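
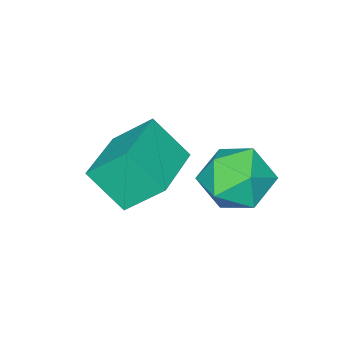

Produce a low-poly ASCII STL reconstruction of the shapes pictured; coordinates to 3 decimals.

solid 
facet normal -0.889 -0.450 -0.091
outer loop
vertex 2.585 -0.822 1.947
vertex 2.186 0.199 0.796
vertex 3.176 -1.778 0.894
endloop
endfacet
facet normal 0.251 -0.643 0.724
outer loop
vertex 5.034 -0.839 1.084
vertex 2.585 -0.822 1.947
vertex 3.176 -1.778 0.894
endloop
endfacet
facet normal -0.889 -0.450 -0.091
outer loop
vertex 3.176 -1.778 0.894
vertex 2.186 0.199 0.796
vertex 2.777 -0.757 -0.257
endloop
endfacet
facet normal 0.384 -0.621 -0.684
outer loop
vertex 2.777 -0.757 -0.257
vertex 5.034 -0.839 1.084
vertex 3.176 -1.778 0.894
endloop
endfacet
facet normal -0.384 0.621 0.684
outer loop
vertex 2.585 -0.822 1.947
vertex 4.044 1.138 0.986
vertex 2.186 0.199 0.796
endloop
endfacet
facet normal 0.251 -0.643 0.724
outer loop
vertex 4.443 0.117 2.137
vertex 2.585 -0.822 1.947
vertex 5.034 -0.839 1.084
endloop
endfacet
facet normal -0.384 0.621 0.684
outer loop
vertex 4.443 0.117 2.137
vertex 4.044 1.138 0.986
vertex 2.585 -0.822 1.947
endloop
endfacet
facet normal -0.251 0.643 -0.724
outer loop
vertex 2.186 0.199 0.796
vertex 4.044 1.138 0.986
vertex 2.777 -0.757 -0.257
endloop
endfacet
facet normal 0.384 -0.621 -0.684
outer loop
vertex 4.635 0.182 -0.067
vertex 5.034 -0.839 1.084
vertex 2.777 -0.757 -0.257
endloop
endfacet
facet normal -0.251 0.643 -0.724
outer loop
vertex 2.777 -0.757 -0.257
vertex 4.044 1.138 0.986
vertex 4.635 0.182 -0.067
endloop
endfacet
facet normal 0.889 0.450 0.091
outer loop
vertex 4.635 0.182 -0.067
vertex 4.443 0.117 2.137
vertex 5.034 -0.839 1.084
endloop
endfacet
facet normal 0.889 0.450 0.091
outer loop
vertex 4.044 1.138 0.986
vertex 4.443 0.117 2.137
vertex 4.635 0.182 -0.067
endloop
endfacet
facet normal -0.011 0.992 0.128
outer loop
vertex 2.301 2.655 0.127
vertex 1.302 2.569 0.704
vertex 2.307 2.507 1.274
endloop
endfacet
facet normal 0.658 0.747 0.093
outer loop
vertex 2.301 2.655 0.127
vertex 2.307 2.507 1.274
vertex 3.058 1.928 0.612
endloop
endfacet
facet normal 0.738 0.413 -0.533
outer loop
vertex 2.301 2.655 0.127
vertex 3.058 1.928 0.612
vertex 2.517 1.631 -0.367
endloop
endfacet
facet normal 0.118 0.452 -0.884
outer loop
vertex 2.301 2.655 0.127
vertex 2.517 1.631 -0.367
vertex 1.432 2.027 -0.31
endloop
endfacet
facet normal -0.345 0.809 -0.476
outer loop
vertex 2.301 2.655 0.127
vertex 1.432 2.027 -0.31
vertex 1.302 2.569 0.704
endloop
endfacet
facet normal 0.745 0.266 0.612
outer loop
vertex 3.058 1.928 0.612
vertex 2.307 2.507 1.274
vertex 2.528 1.393 1.49
endloop
endfacet
facet normal -0.339 0.662 0.669
outer loop
vertex 2.307 2.507 1.274
vertex 1.302 2.569 0.704
vertex 1.443 1.789 1.547
endloop
endfacet
facet normal -0.879 0.365 -0.308
outer loop
vertex 1.302 2.569 0.704
vertex 1.432 2.027 -0.31
vertex 0.902 1.492 0.568
endloop
endfacet
facet normal -0.129 -0.213 -0.968
outer loop
vertex 1.432 2.027 -0.31
vertex 2.517 1.631 -0.367
vertex 1.653 0.913 -0.094
endloop
endfacet
facet normal 0.874 -0.274 -0.400
outer loop
vertex 2.517 1.631 -0.367
vertex 3.058 1.928 0.612
vertex 2.658 0.851 0.476
endloop
endfacet
facet normal -0.118 -0.452 0.884
outer loop
vertex 1.659 0.765 1.053
vertex 2.528 1.393 1.49
vertex 1.443 1.789 1.547
endloop
endfacet
facet normal -0.738 -0.413 0.533
outer loop
vertex 1.659 0.765 1.053
vertex 1.443 1.789 1.547
vertex 0.902 1.492 0.568
endloop
endfacet
facet normal -0.658 -0.747 -0.093
outer loop
vertex 1.659 0.765 1.053
vertex 0.902 1.492 0.568
vertex 1.653 0.913 -0.094
endloop
endfacet
facet normal 0.011 -0.992 -0.128
outer loop
vertex 1.659 0.765 1.053
vertex 1.653 0.913 -0.094
vertex 2.658 0.851 0.476
endloop
endfacet
facet normal 0.345 -0.809 0.476
outer loop
vertex 1.659 0.765 1.053
vertex 2.658 0.851 0.476
vertex 2.528 1.393 1.49
endloop
endfacet
facet normal 0.129 0.213 0.968
outer loop
vertex 1.443 1.789 1.547
vertex 2.528 1.393 1.49
vertex 2.307 2.507 1.274
endloop
endfacet
facet normal -0.874 0.274 0.400
outer loop
vertex 0.902 1.492 0.568
vertex 1.443 1.789 1.547
vertex 1.302 2.569 0.704
endloop
endfacet
facet normal -0.745 -0.266 -0.612
outer loop
vertex 1.653 0.913 -0.094
vertex 0.902 1.492 0.568
vertex 1.432 2.027 -0.31
endloop
endfacet
facet normal 0.339 -0.662 -0.669
outer loop
vertex 2.658 0.851 0.476
vertex 1.653 0.913 -0.094
vertex 2.517 1.631 -0.367
endloop
endfacet
facet normal 0.879 -0.365 0.308
outer loop
vertex 2.528 1.393 1.49
vertex 2.658 0.851 0.476
vertex 3.058 1.928 0.612
endloop
endfacet

endsolid


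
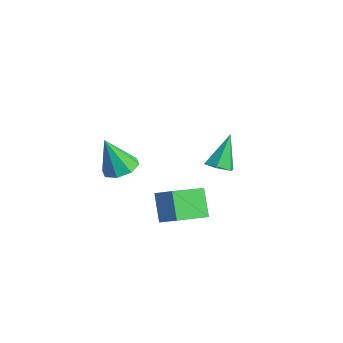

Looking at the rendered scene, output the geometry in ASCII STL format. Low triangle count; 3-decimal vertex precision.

solid 
facet normal 0.121 0.338 -0.933
outer loop
vertex -1.422 -2.339 -4.718
vertex -2.277 -1.808 -4.636
vertex -1.302 -1.626 -4.444
endloop
endfacet
facet normal 0.855 -0.305 0.419
outer loop
vertex -1.422 -2.339 -4.718
vertex -1.302 -1.626 -4.444
vertex -2.543 -2.552 -2.584
endloop
endfacet
facet normal 0.121 0.338 -0.933
outer loop
vertex -1.302 -1.626 -4.444
vertex -2.277 -1.808 -4.636
vertex -1.753 -1.02 -4.283
endloop
endfacet
facet normal 0.692 0.346 0.634
outer loop
vertex -1.302 -1.626 -4.444
vertex -1.753 -1.02 -4.283
vertex -2.543 -2.552 -2.584
endloop
endfacet
facet normal 0.121 0.338 -0.933
outer loop
vertex -1.753 -1.02 -4.283
vertex -2.277 -1.808 -4.636
vertex -2.511 -0.875 -4.329
endloop
endfacet
facet normal 0.095 0.717 0.691
outer loop
vertex -1.753 -1.02 -4.283
vertex -2.511 -0.875 -4.329
vertex -2.543 -2.552 -2.584
endloop
endfacet
facet normal 0.122 0.338 -0.933
outer loop
vertex -2.511 -0.875 -4.329
vertex -2.277 -1.808 -4.636
vertex -3.132 -1.276 -4.555
endloop
endfacet
facet normal -0.584 0.591 0.557
outer loop
vertex -2.511 -0.875 -4.329
vertex -3.132 -1.276 -4.555
vertex -2.543 -2.552 -2.584
endloop
endfacet
facet normal 0.122 0.338 -0.933
outer loop
vertex -3.132 -1.276 -4.555
vertex -2.277 -1.808 -4.636
vertex -3.252 -1.989 -4.829
endloop
endfacet
facet normal -0.950 0.041 0.310
outer loop
vertex -3.132 -1.276 -4.555
vertex -3.252 -1.989 -4.829
vertex -2.543 -2.552 -2.584
endloop
endfacet
facet normal 0.122 0.338 -0.933
outer loop
vertex -3.252 -1.989 -4.829
vertex -2.277 -1.808 -4.636
vertex -2.8 -2.596 -4.99
endloop
endfacet
facet normal -0.786 -0.611 0.095
outer loop
vertex -3.252 -1.989 -4.829
vertex -2.8 -2.596 -4.99
vertex -2.543 -2.552 -2.584
endloop
endfacet
facet normal 0.121 0.339 -0.933
outer loop
vertex -2.8 -2.596 -4.99
vertex -2.277 -1.808 -4.636
vertex -2.042 -2.741 -4.944
endloop
endfacet
facet normal -0.190 -0.981 0.038
outer loop
vertex -2.8 -2.596 -4.99
vertex -2.042 -2.741 -4.944
vertex -2.543 -2.552 -2.584
endloop
endfacet
facet normal 0.121 0.338 -0.933
outer loop
vertex -2.042 -2.741 -4.944
vertex -2.277 -1.808 -4.636
vertex -1.422 -2.339 -4.718
endloop
endfacet
facet normal 0.491 -0.854 0.173
outer loop
vertex -2.042 -2.741 -4.944
vertex -1.422 -2.339 -4.718
vertex -2.543 -2.552 -2.584
endloop
endfacet
facet normal -0.586 0.104 0.803
outer loop
vertex 3.882 -1.642 -2.478
vertex 3.267 0.264 -3.174
vertex 2.982 -2.148 -3.069
endloop
endfacet
facet normal 0.290 -0.899 0.328
outer loop
vertex 3.973 -2.324 -4.426
vertex 3.882 -1.642 -2.478
vertex 2.982 -2.148 -3.069
endloop
endfacet
facet normal -0.586 0.104 0.803
outer loop
vertex 2.982 -2.148 -3.069
vertex 3.267 0.264 -3.174
vertex 2.367 -0.242 -3.765
endloop
endfacet
facet normal -0.756 -0.426 -0.497
outer loop
vertex 2.367 -0.242 -3.765
vertex 3.973 -2.324 -4.426
vertex 2.982 -2.148 -3.069
endloop
endfacet
facet normal 0.756 0.426 0.497
outer loop
vertex 3.882 -1.642 -2.478
vertex 4.258 0.088 -4.531
vertex 3.267 0.264 -3.174
endloop
endfacet
facet normal 0.290 -0.899 0.328
outer loop
vertex 4.873 -1.818 -3.835
vertex 3.882 -1.642 -2.478
vertex 3.973 -2.324 -4.426
endloop
endfacet
facet normal 0.756 0.426 0.497
outer loop
vertex 4.873 -1.818 -3.835
vertex 4.258 0.088 -4.531
vertex 3.882 -1.642 -2.478
endloop
endfacet
facet normal -0.290 0.899 -0.328
outer loop
vertex 3.267 0.264 -3.174
vertex 4.258 0.088 -4.531
vertex 2.367 -0.242 -3.765
endloop
endfacet
facet normal -0.756 -0.426 -0.497
outer loop
vertex 3.358 -0.418 -5.122
vertex 3.973 -2.324 -4.426
vertex 2.367 -0.242 -3.765
endloop
endfacet
facet normal -0.290 0.899 -0.328
outer loop
vertex 2.367 -0.242 -3.765
vertex 4.258 0.088 -4.531
vertex 3.358 -0.418 -5.122
endloop
endfacet
facet normal 0.586 -0.104 -0.803
outer loop
vertex 3.358 -0.418 -5.122
vertex 4.873 -1.818 -3.835
vertex 3.973 -2.324 -4.426
endloop
endfacet
facet normal 0.586 -0.104 -0.803
outer loop
vertex 4.258 0.088 -4.531
vertex 4.873 -1.818 -3.835
vertex 3.358 -0.418 -5.122
endloop
endfacet
facet normal 0.270 -0.420 -0.866
outer loop
vertex 2.494 1.242 -2.498
vertex 1.925 1.631 -2.864
vertex 2.634 1.949 -2.797
endloop
endfacet
facet normal 0.813 0.082 0.576
outer loop
vertex 2.494 1.242 -2.498
vertex 2.634 1.949 -2.797
vertex 1.375 2.489 -1.096
endloop
endfacet
facet normal 0.270 -0.420 -0.866
outer loop
vertex 2.634 1.949 -2.797
vertex 1.925 1.631 -2.864
vertex 2.066 2.338 -3.163
endloop
endfacet
facet normal 0.513 0.852 0.109
outer loop
vertex 2.634 1.949 -2.797
vertex 2.066 2.338 -3.163
vertex 1.375 2.489 -1.096
endloop
endfacet
facet normal 0.269 -0.420 -0.867
outer loop
vertex 2.066 2.338 -3.163
vertex 1.925 1.631 -2.864
vertex 1.356 2.02 -3.229
endloop
endfacet
facet normal -0.386 0.902 -0.195
outer loop
vertex 2.066 2.338 -3.163
vertex 1.356 2.02 -3.229
vertex 1.375 2.489 -1.096
endloop
endfacet
facet normal 0.269 -0.420 -0.867
outer loop
vertex 1.356 2.02 -3.229
vertex 1.925 1.631 -2.864
vertex 1.216 1.314 -2.93
endloop
endfacet
facet normal -0.983 0.182 -0.031
outer loop
vertex 1.356 2.02 -3.229
vertex 1.216 1.314 -2.93
vertex 1.375 2.489 -1.096
endloop
endfacet
facet normal 0.269 -0.421 -0.867
outer loop
vertex 1.216 1.314 -2.93
vertex 1.925 1.631 -2.864
vertex 1.784 0.925 -2.565
endloop
endfacet
facet normal -0.682 -0.587 0.435
outer loop
vertex 1.216 1.314 -2.93
vertex 1.784 0.925 -2.565
vertex 1.375 2.489 -1.096
endloop
endfacet
facet normal 0.270 -0.421 -0.866
outer loop
vertex 1.784 0.925 -2.565
vertex 1.925 1.631 -2.864
vertex 2.494 1.242 -2.498
endloop
endfacet
facet normal 0.215 -0.638 0.739
outer loop
vertex 1.784 0.925 -2.565
vertex 2.494 1.242 -2.498
vertex 1.375 2.489 -1.096
endloop
endfacet

endsolid


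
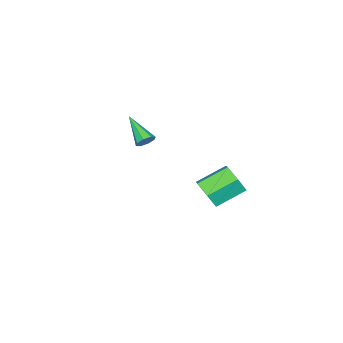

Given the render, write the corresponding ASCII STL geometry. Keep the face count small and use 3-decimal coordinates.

solid 
facet normal 0.292 0.795 -0.531
outer loop
vertex -0.218 -3.034 0.883
vertex -0.61 -3.178 0.452
vertex -0.63 -2.84 0.947
endloop
endfacet
facet normal 0.244 0.206 0.948
outer loop
vertex -0.218 -3.034 0.883
vertex -0.63 -2.84 0.947
vertex -1.19 -4.762 1.508
endloop
endfacet
facet normal 0.291 0.796 -0.531
outer loop
vertex -0.63 -2.84 0.947
vertex -0.61 -3.178 0.452
vertex -1.029 -2.845 0.721
endloop
endfacet
facet normal -0.461 0.370 0.806
outer loop
vertex -0.63 -2.84 0.947
vertex -1.029 -2.845 0.721
vertex -1.19 -4.762 1.508
endloop
endfacet
facet normal 0.293 0.796 -0.530
outer loop
vertex -1.029 -2.845 0.721
vertex -0.61 -3.178 0.452
vertex -1.183 -3.044 0.337
endloop
endfacet
facet normal -0.941 0.193 0.277
outer loop
vertex -1.029 -2.845 0.721
vertex -1.183 -3.044 0.337
vertex -1.19 -4.762 1.508
endloop
endfacet
facet normal 0.293 0.794 -0.533
outer loop
vertex -1.183 -3.044 0.337
vertex -0.61 -3.178 0.452
vertex -1.001 -3.323 0.021
endloop
endfacet
facet normal -0.917 -0.222 -0.332
outer loop
vertex -1.183 -3.044 0.337
vertex -1.001 -3.323 0.021
vertex -1.19 -4.762 1.508
endloop
endfacet
facet normal 0.290 0.796 -0.531
outer loop
vertex -1.001 -3.323 0.021
vertex -0.61 -3.178 0.452
vertex -0.59 -3.516 -0.044
endloop
endfacet
facet normal -0.402 -0.632 -0.663
outer loop
vertex -1.001 -3.323 0.021
vertex -0.59 -3.516 -0.044
vertex -1.19 -4.762 1.508
endloop
endfacet
facet normal 0.292 0.796 -0.531
outer loop
vertex -0.59 -3.516 -0.044
vertex -0.61 -3.178 0.452
vertex -0.19 -3.512 0.182
endloop
endfacet
facet normal 0.303 -0.797 -0.523
outer loop
vertex -0.59 -3.516 -0.044
vertex -0.19 -3.512 0.182
vertex -1.19 -4.762 1.508
endloop
endfacet
facet normal 0.291 0.796 -0.531
outer loop
vertex -0.19 -3.512 0.182
vertex -0.61 -3.178 0.452
vertex -0.036 -3.312 0.566
endloop
endfacet
facet normal 0.785 -0.620 0.008
outer loop
vertex -0.19 -3.512 0.182
vertex -0.036 -3.312 0.566
vertex -1.19 -4.762 1.508
endloop
endfacet
facet normal 0.291 0.796 -0.531
outer loop
vertex -0.036 -3.312 0.566
vertex -0.61 -3.178 0.452
vertex -0.218 -3.034 0.883
endloop
endfacet
facet normal 0.760 -0.205 0.616
outer loop
vertex -0.036 -3.312 0.566
vertex -0.218 -3.034 0.883
vertex -1.19 -4.762 1.508
endloop
endfacet
facet normal 0.757 -0.475 -0.449
outer loop
vertex 1.994 2.785 0.219
vertex 1.34 2.221 -0.286
vertex 1.655 3.088 -0.672
endloop
endfacet
facet normal 0.559 0.826 0.068
outer loop
vertex 1.994 2.785 0.219
vertex 1.655 3.088 -0.672
vertex 0.594 3.663 1.051
endloop
endfacet
facet normal 0.559 0.826 0.068
outer loop
vertex 0.594 3.663 1.051
vertex 1.655 3.088 -0.672
vertex 0.255 3.966 0.16
endloop
endfacet
facet normal -0.757 0.475 0.449
outer loop
vertex 0.594 3.663 1.051
vertex 0.255 3.966 0.16
vertex -0.06 3.099 0.546
endloop
endfacet
facet normal 0.756 -0.475 -0.450
outer loop
vertex 1.655 3.088 -0.672
vertex 1.34 2.221 -0.286
vertex 1.001 2.524 -1.176
endloop
endfacet
facet normal -0.014 0.676 -0.737
outer loop
vertex 1.655 3.088 -0.672
vertex 1.001 2.524 -1.176
vertex 0.255 3.966 0.16
endloop
endfacet
facet normal -0.014 0.676 -0.737
outer loop
vertex 0.255 3.966 0.16
vertex 1.001 2.524 -1.176
vertex -0.399 3.402 -0.345
endloop
endfacet
facet normal -0.757 0.475 0.449
outer loop
vertex 0.255 3.966 0.16
vertex -0.399 3.402 -0.345
vertex -0.06 3.099 0.546
endloop
endfacet
facet normal 0.757 -0.475 -0.450
outer loop
vertex 1.001 2.524 -1.176
vertex 1.34 2.221 -0.286
vertex 0.686 1.657 -0.791
endloop
endfacet
facet normal -0.573 -0.150 -0.806
outer loop
vertex 1.001 2.524 -1.176
vertex 0.686 1.657 -0.791
vertex -0.399 3.402 -0.345
endloop
endfacet
facet normal -0.573 -0.150 -0.806
outer loop
vertex -0.399 3.402 -0.345
vertex 0.686 1.657 -0.791
vertex -0.714 2.535 0.041
endloop
endfacet
facet normal -0.757 0.475 0.449
outer loop
vertex -0.399 3.402 -0.345
vertex -0.714 2.535 0.041
vertex -0.06 3.099 0.546
endloop
endfacet
facet normal 0.757 -0.475 -0.449
outer loop
vertex 0.686 1.657 -0.791
vertex 1.34 2.221 -0.286
vertex 1.025 1.354 0.1
endloop
endfacet
facet normal -0.559 -0.826 -0.068
outer loop
vertex 0.686 1.657 -0.791
vertex 1.025 1.354 0.1
vertex -0.714 2.535 0.041
endloop
endfacet
facet normal -0.559 -0.826 -0.068
outer loop
vertex -0.714 2.535 0.041
vertex 1.025 1.354 0.1
vertex -0.375 2.232 0.932
endloop
endfacet
facet normal -0.757 0.475 0.449
outer loop
vertex -0.714 2.535 0.041
vertex -0.375 2.232 0.932
vertex -0.06 3.099 0.546
endloop
endfacet
facet normal 0.757 -0.475 -0.449
outer loop
vertex 1.025 1.354 0.1
vertex 1.34 2.221 -0.286
vertex 1.679 1.918 0.605
endloop
endfacet
facet normal 0.014 -0.676 0.737
outer loop
vertex 1.025 1.354 0.1
vertex 1.679 1.918 0.605
vertex -0.375 2.232 0.932
endloop
endfacet
facet normal 0.014 -0.675 0.737
outer loop
vertex -0.375 2.232 0.932
vertex 1.679 1.918 0.605
vertex 0.279 2.796 1.436
endloop
endfacet
facet normal -0.756 0.475 0.450
outer loop
vertex -0.375 2.232 0.932
vertex 0.279 2.796 1.436
vertex -0.06 3.099 0.546
endloop
endfacet
facet normal 0.757 -0.475 -0.449
outer loop
vertex 1.679 1.918 0.605
vertex 1.34 2.221 -0.286
vertex 1.994 2.785 0.219
endloop
endfacet
facet normal 0.573 0.151 0.806
outer loop
vertex 1.679 1.918 0.605
vertex 1.994 2.785 0.219
vertex 0.279 2.796 1.436
endloop
endfacet
facet normal 0.573 0.150 0.806
outer loop
vertex 0.279 2.796 1.436
vertex 1.994 2.785 0.219
vertex 0.594 3.663 1.051
endloop
endfacet
facet normal -0.757 0.475 0.450
outer loop
vertex 0.279 2.796 1.436
vertex 0.594 3.663 1.051
vertex -0.06 3.099 0.546
endloop
endfacet

endsolid


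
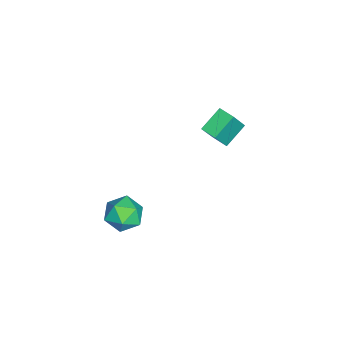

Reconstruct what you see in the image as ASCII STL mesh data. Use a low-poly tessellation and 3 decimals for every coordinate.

solid 
facet normal -0.356 -0.499 0.790
outer loop
vertex 1.576 0.06 -1.667
vertex 1.82 -0.842 -2.126
vertex 2.513 -0.365 -1.513
endloop
endfacet
facet normal -0.100 0.138 0.985
outer loop
vertex 1.576 0.06 -1.667
vertex 2.513 -0.365 -1.513
vertex 2.426 0.661 -1.665
endloop
endfacet
facet normal -0.453 0.639 0.621
outer loop
vertex 1.576 0.06 -1.667
vertex 2.426 0.661 -1.665
vertex 1.679 0.818 -2.372
endloop
endfacet
facet normal -0.928 0.313 0.201
outer loop
vertex 1.576 0.06 -1.667
vertex 1.679 0.818 -2.372
vertex 1.304 -0.11 -2.657
endloop
endfacet
facet normal -0.868 -0.390 0.306
outer loop
vertex 1.576 0.06 -1.667
vertex 1.304 -0.11 -2.657
vertex 1.82 -0.842 -2.126
endloop
endfacet
facet normal 0.587 0.167 0.792
outer loop
vertex 2.426 0.661 -1.665
vertex 2.513 -0.365 -1.513
vertex 3.196 0.13 -2.123
endloop
endfacet
facet normal 0.172 -0.862 0.476
outer loop
vertex 2.513 -0.365 -1.513
vertex 1.82 -0.842 -2.126
vertex 2.821 -0.798 -2.408
endloop
endfacet
facet normal -0.658 -0.687 -0.309
outer loop
vertex 1.82 -0.842 -2.126
vertex 1.304 -0.11 -2.657
vertex 2.074 -0.641 -3.115
endloop
endfacet
facet normal -0.754 0.451 -0.478
outer loop
vertex 1.304 -0.11 -2.657
vertex 1.679 0.818 -2.372
vertex 1.987 0.385 -3.267
endloop
endfacet
facet normal 0.014 0.979 0.203
outer loop
vertex 1.679 0.818 -2.372
vertex 2.426 0.661 -1.665
vertex 2.68 0.862 -2.654
endloop
endfacet
facet normal 0.928 -0.313 -0.201
outer loop
vertex 2.924 -0.04 -3.113
vertex 3.196 0.13 -2.123
vertex 2.821 -0.798 -2.408
endloop
endfacet
facet normal 0.453 -0.639 -0.621
outer loop
vertex 2.924 -0.04 -3.113
vertex 2.821 -0.798 -2.408
vertex 2.074 -0.641 -3.115
endloop
endfacet
facet normal 0.100 -0.138 -0.985
outer loop
vertex 2.924 -0.04 -3.113
vertex 2.074 -0.641 -3.115
vertex 1.987 0.385 -3.267
endloop
endfacet
facet normal 0.356 0.499 -0.790
outer loop
vertex 2.924 -0.04 -3.113
vertex 1.987 0.385 -3.267
vertex 2.68 0.862 -2.654
endloop
endfacet
facet normal 0.868 0.390 -0.306
outer loop
vertex 2.924 -0.04 -3.113
vertex 2.68 0.862 -2.654
vertex 3.196 0.13 -2.123
endloop
endfacet
facet normal 0.754 -0.451 0.478
outer loop
vertex 2.821 -0.798 -2.408
vertex 3.196 0.13 -2.123
vertex 2.513 -0.365 -1.513
endloop
endfacet
facet normal -0.014 -0.979 -0.203
outer loop
vertex 2.074 -0.641 -3.115
vertex 2.821 -0.798 -2.408
vertex 1.82 -0.842 -2.126
endloop
endfacet
facet normal -0.587 -0.167 -0.792
outer loop
vertex 1.987 0.385 -3.267
vertex 2.074 -0.641 -3.115
vertex 1.304 -0.11 -2.657
endloop
endfacet
facet normal -0.172 0.862 -0.476
outer loop
vertex 2.68 0.862 -2.654
vertex 1.987 0.385 -3.267
vertex 1.679 0.818 -2.372
endloop
endfacet
facet normal 0.658 0.687 0.309
outer loop
vertex 3.196 0.13 -2.123
vertex 2.68 0.862 -2.654
vertex 2.426 0.661 -1.665
endloop
endfacet
facet normal -0.450 0.285 -0.846
outer loop
vertex -4.762 4.096 -1.38
vertex -4.227 4.845 -1.412
vertex -3.764 3.351 -2.161
endloop
endfacet
facet normal -0.580 -0.814 0.034
outer loop
vertex -3.013 2.875 -0.748
vertex -4.762 4.096 -1.38
vertex -3.764 3.351 -2.161
endloop
endfacet
facet normal -0.451 0.284 -0.846
outer loop
vertex -3.764 3.351 -2.161
vertex -4.227 4.845 -1.412
vertex -3.23 4.099 -2.194
endloop
endfacet
facet normal 0.678 -0.508 -0.531
outer loop
vertex -3.23 4.099 -2.194
vertex -3.013 2.875 -0.748
vertex -3.764 3.351 -2.161
endloop
endfacet
facet normal -0.678 0.507 0.531
outer loop
vertex -4.762 4.096 -1.38
vertex -3.476 4.369 0.001
vertex -4.227 4.845 -1.412
endloop
endfacet
facet normal -0.581 -0.813 0.036
outer loop
vertex -4.01 3.621 0.034
vertex -4.762 4.096 -1.38
vertex -3.013 2.875 -0.748
endloop
endfacet
facet normal -0.678 0.508 0.531
outer loop
vertex -4.01 3.621 0.034
vertex -3.476 4.369 0.001
vertex -4.762 4.096 -1.38
endloop
endfacet
facet normal 0.581 0.813 -0.035
outer loop
vertex -4.227 4.845 -1.412
vertex -3.476 4.369 0.001
vertex -3.23 4.099 -2.194
endloop
endfacet
facet normal 0.678 -0.507 -0.531
outer loop
vertex -2.478 3.624 -0.78
vertex -3.013 2.875 -0.748
vertex -3.23 4.099 -2.194
endloop
endfacet
facet normal 0.580 0.814 -0.035
outer loop
vertex -3.23 4.099 -2.194
vertex -3.476 4.369 0.001
vertex -2.478 3.624 -0.78
endloop
endfacet
facet normal 0.450 -0.285 0.846
outer loop
vertex -2.478 3.624 -0.78
vertex -4.01 3.621 0.034
vertex -3.013 2.875 -0.748
endloop
endfacet
facet normal 0.450 -0.284 0.846
outer loop
vertex -3.476 4.369 0.001
vertex -4.01 3.621 0.034
vertex -2.478 3.624 -0.78
endloop
endfacet

endsolid


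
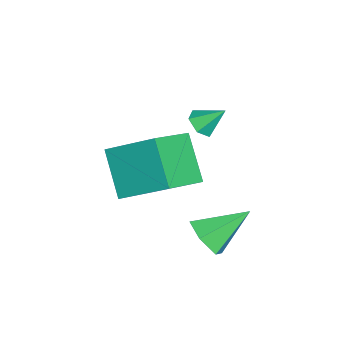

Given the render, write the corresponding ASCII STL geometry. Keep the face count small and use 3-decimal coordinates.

solid 
facet normal 0.321 -0.759 -0.566
outer loop
vertex 4.485 2.968 -3.292
vertex 3.81 3.093 -3.843
vertex 4.571 3.514 -3.976
endloop
endfacet
facet normal 0.744 0.473 0.471
outer loop
vertex 4.485 2.968 -3.292
vertex 4.571 3.514 -3.976
vertex 3.23 4.467 -2.817
endloop
endfacet
facet normal 0.321 -0.759 -0.566
outer loop
vertex 4.571 3.514 -3.976
vertex 3.81 3.093 -3.843
vertex 3.897 3.64 -4.527
endloop
endfacet
facet normal 0.388 0.880 -0.274
outer loop
vertex 4.571 3.514 -3.976
vertex 3.897 3.64 -4.527
vertex 3.23 4.467 -2.817
endloop
endfacet
facet normal 0.320 -0.759 -0.566
outer loop
vertex 3.897 3.64 -4.527
vertex 3.81 3.093 -3.843
vertex 3.136 3.219 -4.393
endloop
endfacet
facet normal -0.481 0.701 -0.527
outer loop
vertex 3.897 3.64 -4.527
vertex 3.136 3.219 -4.393
vertex 3.23 4.467 -2.817
endloop
endfacet
facet normal 0.320 -0.759 -0.566
outer loop
vertex 3.136 3.219 -4.393
vertex 3.81 3.093 -3.843
vertex 3.049 2.672 -3.709
endloop
endfacet
facet normal -0.993 0.117 -0.033
outer loop
vertex 3.136 3.219 -4.393
vertex 3.049 2.672 -3.709
vertex 3.23 4.467 -2.817
endloop
endfacet
facet normal 0.320 -0.759 -0.567
outer loop
vertex 3.049 2.672 -3.709
vertex 3.81 3.093 -3.843
vertex 3.724 2.546 -3.159
endloop
endfacet
facet normal -0.636 -0.291 0.714
outer loop
vertex 3.049 2.672 -3.709
vertex 3.724 2.546 -3.159
vertex 3.23 4.467 -2.817
endloop
endfacet
facet normal 0.322 -0.759 -0.566
outer loop
vertex 3.724 2.546 -3.159
vertex 3.81 3.093 -3.843
vertex 4.485 2.968 -3.292
endloop
endfacet
facet normal 0.231 -0.113 0.966
outer loop
vertex 3.724 2.546 -3.159
vertex 4.485 2.968 -3.292
vertex 3.23 4.467 -2.817
endloop
endfacet
facet normal -0.016 -0.722 -0.691
outer loop
vertex 2.017 2.553 0.011
vertex 1.421 2.609 -0.034
vertex 1.78 2.937 -0.385
endloop
endfacet
facet normal 0.839 0.544 0.025
outer loop
vertex 2.017 2.553 0.011
vertex 1.78 2.937 -0.385
vertex 1.439 3.411 0.734
endloop
endfacet
facet normal -0.017 -0.722 -0.692
outer loop
vertex 1.78 2.937 -0.385
vertex 1.421 2.609 -0.034
vertex 1.184 2.993 -0.429
endloop
endfacet
facet normal 0.114 0.927 -0.358
outer loop
vertex 1.78 2.937 -0.385
vertex 1.184 2.993 -0.429
vertex 1.439 3.411 0.734
endloop
endfacet
facet normal -0.017 -0.722 -0.692
outer loop
vertex 1.184 2.993 -0.429
vertex 1.421 2.609 -0.034
vertex 0.825 2.665 -0.078
endloop
endfacet
facet normal -0.718 0.690 -0.090
outer loop
vertex 1.184 2.993 -0.429
vertex 0.825 2.665 -0.078
vertex 1.439 3.411 0.734
endloop
endfacet
facet normal -0.017 -0.723 -0.691
outer loop
vertex 0.825 2.665 -0.078
vertex 1.421 2.609 -0.034
vertex 1.062 2.281 0.318
endloop
endfacet
facet normal -0.825 0.069 0.561
outer loop
vertex 0.825 2.665 -0.078
vertex 1.062 2.281 0.318
vertex 1.439 3.411 0.734
endloop
endfacet
facet normal -0.017 -0.723 -0.691
outer loop
vertex 1.062 2.281 0.318
vertex 1.421 2.609 -0.034
vertex 1.658 2.225 0.362
endloop
endfacet
facet normal -0.099 -0.314 0.944
outer loop
vertex 1.062 2.281 0.318
vertex 1.658 2.225 0.362
vertex 1.439 3.411 0.734
endloop
endfacet
facet normal -0.016 -0.722 -0.691
outer loop
vertex 1.658 2.225 0.362
vertex 1.421 2.609 -0.034
vertex 2.017 2.553 0.011
endloop
endfacet
facet normal 0.732 -0.077 0.677
outer loop
vertex 1.658 2.225 0.362
vertex 2.017 2.553 0.011
vertex 1.439 3.411 0.734
endloop
endfacet
facet normal -0.608 -0.324 0.725
outer loop
vertex 0.597 -0.795 -2.474
vertex 1.041 0.999 -1.3
vertex -0.939 0.15 -3.339
endloop
endfacet
facet normal -0.202 -0.820 -0.536
outer loop
vertex 0.319 0.821 -4.84
vertex 0.597 -0.795 -2.474
vertex -0.939 0.15 -3.339
endloop
endfacet
facet normal -0.608 -0.324 0.725
outer loop
vertex -0.939 0.15 -3.339
vertex 1.041 0.999 -1.3
vertex -0.495 1.944 -2.165
endloop
endfacet
facet normal -0.768 0.473 -0.432
outer loop
vertex -0.495 1.944 -2.165
vertex 0.319 0.821 -4.84
vertex -0.939 0.15 -3.339
endloop
endfacet
facet normal 0.768 -0.473 0.432
outer loop
vertex 0.597 -0.795 -2.474
vertex 2.299 1.67 -2.801
vertex 1.041 0.999 -1.3
endloop
endfacet
facet normal -0.202 -0.820 -0.536
outer loop
vertex 1.855 -0.124 -3.975
vertex 0.597 -0.795 -2.474
vertex 0.319 0.821 -4.84
endloop
endfacet
facet normal 0.768 -0.473 0.432
outer loop
vertex 1.855 -0.124 -3.975
vertex 2.299 1.67 -2.801
vertex 0.597 -0.795 -2.474
endloop
endfacet
facet normal 0.202 0.820 0.536
outer loop
vertex 1.041 0.999 -1.3
vertex 2.299 1.67 -2.801
vertex -0.495 1.944 -2.165
endloop
endfacet
facet normal -0.768 0.473 -0.432
outer loop
vertex 0.763 2.615 -3.666
vertex 0.319 0.821 -4.84
vertex -0.495 1.944 -2.165
endloop
endfacet
facet normal 0.202 0.820 0.536
outer loop
vertex -0.495 1.944 -2.165
vertex 2.299 1.67 -2.801
vertex 0.763 2.615 -3.666
endloop
endfacet
facet normal 0.608 0.324 -0.725
outer loop
vertex 0.763 2.615 -3.666
vertex 1.855 -0.124 -3.975
vertex 0.319 0.821 -4.84
endloop
endfacet
facet normal 0.608 0.324 -0.725
outer loop
vertex 2.299 1.67 -2.801
vertex 1.855 -0.124 -3.975
vertex 0.763 2.615 -3.666
endloop
endfacet

endsolid


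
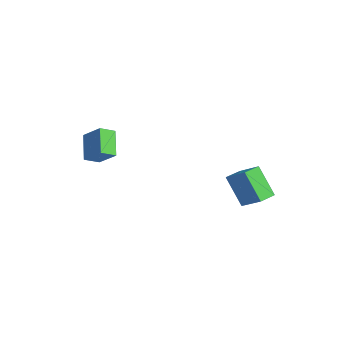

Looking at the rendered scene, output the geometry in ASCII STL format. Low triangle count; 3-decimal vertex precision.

solid 
facet normal -0.748 -0.333 -0.574
outer loop
vertex 2.293 2.366 -2.588
vertex 1.862 3.43 -2.643
vertex 3.426 2.737 -4.28
endloop
endfacet
facet normal 0.375 -0.926 0.048
outer loop
vertex 4.578 3.25 -3.397
vertex 2.293 2.366 -2.588
vertex 3.426 2.737 -4.28
endloop
endfacet
facet normal -0.748 -0.334 -0.573
outer loop
vertex 3.426 2.737 -4.28
vertex 1.862 3.43 -2.643
vertex 2.994 3.801 -4.336
endloop
endfacet
facet normal 0.547 0.179 -0.818
outer loop
vertex 2.994 3.801 -4.336
vertex 4.578 3.25 -3.397
vertex 3.426 2.737 -4.28
endloop
endfacet
facet normal -0.547 -0.179 0.818
outer loop
vertex 2.293 2.366 -2.588
vertex 3.014 3.943 -1.76
vertex 1.862 3.43 -2.643
endloop
endfacet
facet normal 0.375 -0.926 0.048
outer loop
vertex 3.446 2.879 -1.704
vertex 2.293 2.366 -2.588
vertex 4.578 3.25 -3.397
endloop
endfacet
facet normal -0.547 -0.179 0.818
outer loop
vertex 3.446 2.879 -1.704
vertex 3.014 3.943 -1.76
vertex 2.293 2.366 -2.588
endloop
endfacet
facet normal -0.375 0.926 -0.048
outer loop
vertex 1.862 3.43 -2.643
vertex 3.014 3.943 -1.76
vertex 2.994 3.801 -4.336
endloop
endfacet
facet normal 0.547 0.179 -0.818
outer loop
vertex 4.147 4.314 -3.452
vertex 4.578 3.25 -3.397
vertex 2.994 3.801 -4.336
endloop
endfacet
facet normal -0.375 0.926 -0.048
outer loop
vertex 2.994 3.801 -4.336
vertex 3.014 3.943 -1.76
vertex 4.147 4.314 -3.452
endloop
endfacet
facet normal 0.749 0.333 0.573
outer loop
vertex 4.147 4.314 -3.452
vertex 3.446 2.879 -1.704
vertex 4.578 3.25 -3.397
endloop
endfacet
facet normal 0.748 0.334 0.574
outer loop
vertex 3.014 3.943 -1.76
vertex 3.446 2.879 -1.704
vertex 4.147 4.314 -3.452
endloop
endfacet
facet normal -0.696 -0.336 -0.634
outer loop
vertex -0.618 -4.53 -0.963
vertex -1.853 -4.011 0.117
vertex -0.638 -3.638 -1.414
endloop
endfacet
facet normal 0.718 -0.301 -0.628
outer loop
vertex 0.413 -3.129 -0.457
vertex -0.618 -4.53 -0.963
vertex -0.638 -3.638 -1.414
endloop
endfacet
facet normal -0.696 -0.337 -0.634
outer loop
vertex -0.638 -3.638 -1.414
vertex -1.853 -4.011 0.117
vertex -1.873 -3.119 -0.335
endloop
endfacet
facet normal -0.020 0.892 -0.452
outer loop
vertex -1.873 -3.119 -0.335
vertex 0.413 -3.129 -0.457
vertex -0.638 -3.638 -1.414
endloop
endfacet
facet normal 0.020 -0.892 0.452
outer loop
vertex -0.618 -4.53 -0.963
vertex -0.802 -3.502 1.074
vertex -1.853 -4.011 0.117
endloop
endfacet
facet normal 0.718 -0.302 -0.627
outer loop
vertex 0.433 -4.021 -0.005
vertex -0.618 -4.53 -0.963
vertex 0.413 -3.129 -0.457
endloop
endfacet
facet normal 0.020 -0.892 0.452
outer loop
vertex 0.433 -4.021 -0.005
vertex -0.802 -3.502 1.074
vertex -0.618 -4.53 -0.963
endloop
endfacet
facet normal -0.718 0.302 0.628
outer loop
vertex -1.853 -4.011 0.117
vertex -0.802 -3.502 1.074
vertex -1.873 -3.119 -0.335
endloop
endfacet
facet normal -0.020 0.892 -0.452
outer loop
vertex -0.822 -2.61 0.623
vertex 0.413 -3.129 -0.457
vertex -1.873 -3.119 -0.335
endloop
endfacet
facet normal -0.718 0.301 0.628
outer loop
vertex -1.873 -3.119 -0.335
vertex -0.802 -3.502 1.074
vertex -0.822 -2.61 0.623
endloop
endfacet
facet normal 0.696 0.337 0.634
outer loop
vertex -0.822 -2.61 0.623
vertex 0.433 -4.021 -0.005
vertex 0.413 -3.129 -0.457
endloop
endfacet
facet normal 0.696 0.336 0.635
outer loop
vertex -0.802 -3.502 1.074
vertex 0.433 -4.021 -0.005
vertex -0.822 -2.61 0.623
endloop
endfacet

endsolid


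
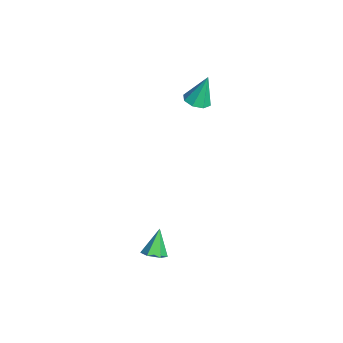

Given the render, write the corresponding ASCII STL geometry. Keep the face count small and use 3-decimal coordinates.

solid 
facet normal 0.515 -0.266 -0.815
outer loop
vertex 4.834 -1.507 -4.267
vertex 4.291 -1.745 -4.533
vertex 4.456 -1.124 -4.631
endloop
endfacet
facet normal 0.404 0.807 0.430
outer loop
vertex 4.834 -1.507 -4.267
vertex 4.456 -1.124 -4.631
vertex 3.529 -1.355 -3.327
endloop
endfacet
facet normal 0.515 -0.266 -0.815
outer loop
vertex 4.456 -1.124 -4.631
vertex 4.291 -1.745 -4.533
vertex 3.913 -1.362 -4.897
endloop
endfacet
facet normal -0.361 0.928 -0.093
outer loop
vertex 4.456 -1.124 -4.631
vertex 3.913 -1.362 -4.897
vertex 3.529 -1.355 -3.327
endloop
endfacet
facet normal 0.516 -0.264 -0.814
outer loop
vertex 3.913 -1.362 -4.897
vertex 4.291 -1.745 -4.533
vertex 3.748 -1.983 -4.8
endloop
endfacet
facet normal -0.948 0.216 -0.233
outer loop
vertex 3.913 -1.362 -4.897
vertex 3.748 -1.983 -4.8
vertex 3.529 -1.355 -3.327
endloop
endfacet
facet normal 0.516 -0.263 -0.815
outer loop
vertex 3.748 -1.983 -4.8
vertex 4.291 -1.745 -4.533
vertex 4.127 -2.367 -4.436
endloop
endfacet
facet normal -0.771 -0.619 0.149
outer loop
vertex 3.748 -1.983 -4.8
vertex 4.127 -2.367 -4.436
vertex 3.529 -1.355 -3.327
endloop
endfacet
facet normal 0.515 -0.263 -0.816
outer loop
vertex 4.127 -2.367 -4.436
vertex 4.291 -1.745 -4.533
vertex 4.67 -2.129 -4.17
endloop
endfacet
facet normal -0.005 -0.740 0.673
outer loop
vertex 4.127 -2.367 -4.436
vertex 4.67 -2.129 -4.17
vertex 3.529 -1.355 -3.327
endloop
endfacet
facet normal 0.515 -0.263 -0.816
outer loop
vertex 4.67 -2.129 -4.17
vertex 4.291 -1.745 -4.533
vertex 4.834 -1.507 -4.267
endloop
endfacet
facet normal 0.582 -0.027 0.813
outer loop
vertex 4.67 -2.129 -4.17
vertex 4.834 -1.507 -4.267
vertex 3.529 -1.355 -3.327
endloop
endfacet
facet normal 0.026 -0.311 -0.950
outer loop
vertex -1.016 1.474 1.394
vertex -1.719 1.281 1.438
vertex -1.361 1.889 1.249
endloop
endfacet
facet normal 0.724 0.666 0.183
outer loop
vertex -1.016 1.474 1.394
vertex -1.361 1.889 1.249
vertex -1.761 1.819 3.082
endloop
endfacet
facet normal 0.025 -0.310 -0.950
outer loop
vertex -1.361 1.889 1.249
vertex -1.719 1.281 1.438
vertex -1.915 1.948 1.215
endloop
endfacet
facet normal 0.102 0.993 0.060
outer loop
vertex -1.361 1.889 1.249
vertex -1.915 1.948 1.215
vertex -1.761 1.819 3.082
endloop
endfacet
facet normal 0.024 -0.311 -0.950
outer loop
vertex -1.915 1.948 1.215
vertex -1.719 1.281 1.438
vertex -2.355 1.617 1.312
endloop
endfacet
facet normal -0.583 0.806 0.104
outer loop
vertex -1.915 1.948 1.215
vertex -2.355 1.617 1.312
vertex -1.761 1.819 3.082
endloop
endfacet
facet normal 0.024 -0.311 -0.950
outer loop
vertex -2.355 1.617 1.312
vertex -1.719 1.281 1.438
vertex -2.421 1.089 1.483
endloop
endfacet
facet normal -0.934 0.210 0.289
outer loop
vertex -2.355 1.617 1.312
vertex -2.421 1.089 1.483
vertex -1.761 1.819 3.082
endloop
endfacet
facet normal 0.024 -0.310 -0.950
outer loop
vertex -2.421 1.089 1.483
vertex -1.719 1.281 1.438
vertex -2.077 0.674 1.627
endloop
endfacet
facet normal -0.742 -0.439 0.507
outer loop
vertex -2.421 1.089 1.483
vertex -2.077 0.674 1.627
vertex -1.761 1.819 3.082
endloop
endfacet
facet normal 0.025 -0.311 -0.950
outer loop
vertex -2.077 0.674 1.627
vertex -1.719 1.281 1.438
vertex -1.522 0.615 1.661
endloop
endfacet
facet normal -0.120 -0.767 0.630
outer loop
vertex -2.077 0.674 1.627
vertex -1.522 0.615 1.661
vertex -1.761 1.819 3.082
endloop
endfacet
facet normal 0.024 -0.311 -0.950
outer loop
vertex -1.522 0.615 1.661
vertex -1.719 1.281 1.438
vertex -1.083 0.946 1.564
endloop
endfacet
facet normal 0.566 -0.579 0.586
outer loop
vertex -1.522 0.615 1.661
vertex -1.083 0.946 1.564
vertex -1.761 1.819 3.082
endloop
endfacet
facet normal 0.025 -0.309 -0.951
outer loop
vertex -1.083 0.946 1.564
vertex -1.719 1.281 1.438
vertex -1.016 1.474 1.394
endloop
endfacet
facet normal 0.916 0.013 0.402
outer loop
vertex -1.083 0.946 1.564
vertex -1.016 1.474 1.394
vertex -1.761 1.819 3.082
endloop
endfacet

endsolid


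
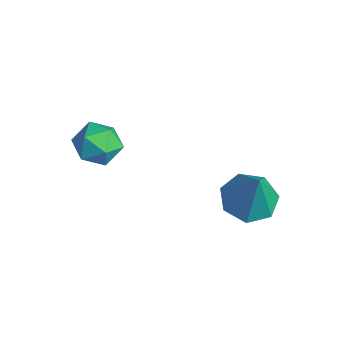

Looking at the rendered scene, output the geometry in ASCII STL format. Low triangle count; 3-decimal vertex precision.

solid 
facet normal -0.370 0.033 -0.928
outer loop
vertex 0.719 -0.127 -2.232
vertex 0.056 -0.367 -1.976
vertex 0.302 0.338 -2.049
endloop
endfacet
facet normal 0.767 0.612 0.192
outer loop
vertex 0.719 -0.127 -2.232
vertex 0.302 0.338 -2.049
vertex 0.564 -0.413 -0.704
endloop
endfacet
facet normal -0.371 0.033 -0.928
outer loop
vertex 0.302 0.338 -2.049
vertex 0.056 -0.367 -1.976
vertex -0.3 0.272 -1.811
endloop
endfacet
facet normal 0.090 0.877 0.472
outer loop
vertex 0.302 0.338 -2.049
vertex -0.3 0.272 -1.811
vertex 0.564 -0.413 -0.704
endloop
endfacet
facet normal -0.371 0.033 -0.928
outer loop
vertex -0.3 0.272 -1.811
vertex 0.056 -0.367 -1.976
vertex -0.634 -0.275 -1.697
endloop
endfacet
facet normal -0.530 0.471 0.705
outer loop
vertex -0.3 0.272 -1.811
vertex -0.634 -0.275 -1.697
vertex 0.564 -0.413 -0.704
endloop
endfacet
facet normal -0.371 0.034 -0.928
outer loop
vertex -0.634 -0.275 -1.697
vertex 0.056 -0.367 -1.976
vertex -0.448 -0.891 -1.794
endloop
endfacet
facet normal -0.629 -0.303 0.716
outer loop
vertex -0.634 -0.275 -1.697
vertex -0.448 -0.891 -1.794
vertex 0.564 -0.413 -0.704
endloop
endfacet
facet normal -0.369 0.033 -0.929
outer loop
vertex -0.448 -0.891 -1.794
vertex 0.056 -0.367 -1.976
vertex 0.118 -1.113 -2.027
endloop
endfacet
facet normal -0.131 -0.857 0.498
outer loop
vertex -0.448 -0.891 -1.794
vertex 0.118 -1.113 -2.027
vertex 0.564 -0.413 -0.704
endloop
endfacet
facet normal -0.370 0.033 -0.928
outer loop
vertex 0.118 -1.113 -2.027
vertex 0.056 -0.367 -1.976
vertex 0.637 -0.773 -2.222
endloop
endfacet
facet normal 0.590 -0.779 0.213
outer loop
vertex 0.118 -1.113 -2.027
vertex 0.637 -0.773 -2.222
vertex 0.564 -0.413 -0.704
endloop
endfacet
facet normal -0.370 0.033 -0.928
outer loop
vertex 0.637 -0.773 -2.222
vertex 0.056 -0.367 -1.976
vertex 0.719 -0.127 -2.232
endloop
endfacet
facet normal 0.989 -0.124 0.077
outer loop
vertex 0.637 -0.773 -2.222
vertex 0.719 -0.127 -2.232
vertex 0.564 -0.413 -0.704
endloop
endfacet
facet normal -0.169 -0.034 0.985
outer loop
vertex -2.41 -2.849 -0.231
vertex -3.025 -3.125 -0.346
vertex -2.478 -3.528 -0.266
endloop
endfacet
facet normal 0.527 -0.096 0.844
outer loop
vertex -2.41 -2.849 -0.231
vertex -2.478 -3.528 -0.266
vertex -1.945 -3.222 -0.564
endloop
endfacet
facet normal 0.732 0.482 0.481
outer loop
vertex -2.41 -2.849 -0.231
vertex -1.945 -3.222 -0.564
vertex -2.161 -2.63 -0.829
endloop
endfacet
facet normal 0.160 0.904 0.397
outer loop
vertex -2.41 -2.849 -0.231
vertex -2.161 -2.63 -0.829
vertex -2.829 -2.571 -0.695
endloop
endfacet
facet normal -0.395 0.586 0.708
outer loop
vertex -2.41 -2.849 -0.231
vertex -2.829 -2.571 -0.695
vertex -3.025 -3.125 -0.346
endloop
endfacet
facet normal 0.617 -0.664 0.422
outer loop
vertex -1.945 -3.222 -0.564
vertex -2.478 -3.528 -0.266
vertex -2.271 -3.729 -0.885
endloop
endfacet
facet normal -0.510 -0.563 0.650
outer loop
vertex -2.478 -3.528 -0.266
vertex -3.025 -3.125 -0.346
vertex -2.939 -3.67 -0.751
endloop
endfacet
facet normal -0.877 0.437 0.201
outer loop
vertex -3.025 -3.125 -0.346
vertex -2.829 -2.571 -0.695
vertex -3.155 -3.078 -1.016
endloop
endfacet
facet normal 0.024 0.953 -0.302
outer loop
vertex -2.829 -2.571 -0.695
vertex -2.161 -2.63 -0.829
vertex -2.622 -2.772 -1.314
endloop
endfacet
facet normal 0.948 0.272 -0.165
outer loop
vertex -2.161 -2.63 -0.829
vertex -1.945 -3.222 -0.564
vertex -2.075 -3.175 -1.234
endloop
endfacet
facet normal -0.160 -0.904 -0.397
outer loop
vertex -2.69 -3.451 -1.349
vertex -2.271 -3.729 -0.885
vertex -2.939 -3.67 -0.751
endloop
endfacet
facet normal -0.732 -0.482 -0.481
outer loop
vertex -2.69 -3.451 -1.349
vertex -2.939 -3.67 -0.751
vertex -3.155 -3.078 -1.016
endloop
endfacet
facet normal -0.527 0.096 -0.844
outer loop
vertex -2.69 -3.451 -1.349
vertex -3.155 -3.078 -1.016
vertex -2.622 -2.772 -1.314
endloop
endfacet
facet normal 0.169 0.034 -0.985
outer loop
vertex -2.69 -3.451 -1.349
vertex -2.622 -2.772 -1.314
vertex -2.075 -3.175 -1.234
endloop
endfacet
facet normal 0.395 -0.586 -0.708
outer loop
vertex -2.69 -3.451 -1.349
vertex -2.075 -3.175 -1.234
vertex -2.271 -3.729 -0.885
endloop
endfacet
facet normal -0.024 -0.953 0.302
outer loop
vertex -2.939 -3.67 -0.751
vertex -2.271 -3.729 -0.885
vertex -2.478 -3.528 -0.266
endloop
endfacet
facet normal -0.948 -0.272 0.165
outer loop
vertex -3.155 -3.078 -1.016
vertex -2.939 -3.67 -0.751
vertex -3.025 -3.125 -0.346
endloop
endfacet
facet normal -0.617 0.664 -0.422
outer loop
vertex -2.622 -2.772 -1.314
vertex -3.155 -3.078 -1.016
vertex -2.829 -2.571 -0.695
endloop
endfacet
facet normal 0.510 0.563 -0.650
outer loop
vertex -2.075 -3.175 -1.234
vertex -2.622 -2.772 -1.314
vertex -2.161 -2.63 -0.829
endloop
endfacet
facet normal 0.877 -0.437 -0.201
outer loop
vertex -2.271 -3.729 -0.885
vertex -2.075 -3.175 -1.234
vertex -1.945 -3.222 -0.564
endloop
endfacet

endsolid


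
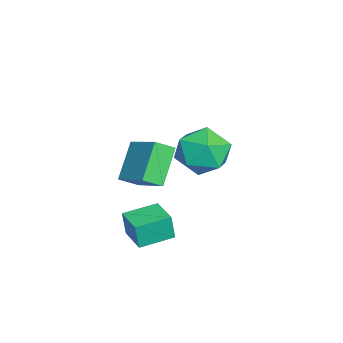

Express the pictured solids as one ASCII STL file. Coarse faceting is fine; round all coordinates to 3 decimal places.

solid 
facet normal -0.682 -0.584 -0.440
outer loop
vertex -0.515 0.625 0.693
vertex -0.805 1.314 0.229
vertex 0.601 0.258 -0.549
endloop
endfacet
facet normal 0.330 -0.783 0.528
outer loop
vertex 1.685 1.186 0.151
vertex -0.515 0.625 0.693
vertex 0.601 0.258 -0.549
endloop
endfacet
facet normal -0.682 -0.584 -0.440
outer loop
vertex 0.601 0.258 -0.549
vertex -0.805 1.314 0.229
vertex 0.311 0.947 -1.013
endloop
endfacet
facet normal 0.653 -0.215 -0.727
outer loop
vertex 0.311 0.947 -1.013
vertex 1.685 1.186 0.151
vertex 0.601 0.258 -0.549
endloop
endfacet
facet normal -0.653 0.215 0.727
outer loop
vertex -0.515 0.625 0.693
vertex 0.279 2.242 0.929
vertex -0.805 1.314 0.229
endloop
endfacet
facet normal 0.330 -0.783 0.528
outer loop
vertex 0.569 1.553 1.393
vertex -0.515 0.625 0.693
vertex 1.685 1.186 0.151
endloop
endfacet
facet normal -0.653 0.215 0.727
outer loop
vertex 0.569 1.553 1.393
vertex 0.279 2.242 0.929
vertex -0.515 0.625 0.693
endloop
endfacet
facet normal -0.330 0.783 -0.528
outer loop
vertex -0.805 1.314 0.229
vertex 0.279 2.242 0.929
vertex 0.311 0.947 -1.013
endloop
endfacet
facet normal 0.653 -0.215 -0.727
outer loop
vertex 1.395 1.875 -0.313
vertex 1.685 1.186 0.151
vertex 0.311 0.947 -1.013
endloop
endfacet
facet normal -0.330 0.783 -0.528
outer loop
vertex 0.311 0.947 -1.013
vertex 0.279 2.242 0.929
vertex 1.395 1.875 -0.313
endloop
endfacet
facet normal 0.682 0.584 0.440
outer loop
vertex 1.395 1.875 -0.313
vertex 0.569 1.553 1.393
vertex 1.685 1.186 0.151
endloop
endfacet
facet normal 0.682 0.584 0.440
outer loop
vertex 0.279 2.242 0.929
vertex 0.569 1.553 1.393
vertex 1.395 1.875 -0.313
endloop
endfacet
facet normal -0.829 0.009 0.560
outer loop
vertex -4.041 3.601 -1.182
vertex -3.922 2.424 -0.986
vertex -3.41 3.211 -0.241
endloop
endfacet
facet normal -0.491 0.638 0.594
outer loop
vertex -4.041 3.601 -1.182
vertex -3.41 3.211 -0.241
vertex -3.005 4.131 -0.894
endloop
endfacet
facet normal -0.439 0.896 -0.070
outer loop
vertex -4.041 3.601 -1.182
vertex -3.005 4.131 -0.894
vertex -3.267 3.913 -2.043
endloop
endfacet
facet normal -0.744 0.428 -0.514
outer loop
vertex -4.041 3.601 -1.182
vertex -3.267 3.913 -2.043
vertex -3.834 2.858 -2.1
endloop
endfacet
facet normal -0.985 -0.120 -0.125
outer loop
vertex -4.041 3.601 -1.182
vertex -3.834 2.858 -2.1
vertex -3.922 2.424 -0.986
endloop
endfacet
facet normal 0.169 0.520 0.837
outer loop
vertex -3.005 4.131 -0.894
vertex -3.41 3.211 -0.241
vertex -2.246 3.282 -0.52
endloop
endfacet
facet normal -0.377 -0.496 0.783
outer loop
vertex -3.41 3.211 -0.241
vertex -3.922 2.424 -0.986
vertex -2.813 2.227 -0.577
endloop
endfacet
facet normal -0.630 -0.706 -0.325
outer loop
vertex -3.922 2.424 -0.986
vertex -3.834 2.858 -2.1
vertex -3.075 2.009 -1.726
endloop
endfacet
facet normal -0.240 0.180 -0.954
outer loop
vertex -3.834 2.858 -2.1
vertex -3.267 3.913 -2.043
vertex -2.67 2.929 -2.379
endloop
endfacet
facet normal 0.254 0.938 -0.236
outer loop
vertex -3.267 3.913 -2.043
vertex -3.005 4.131 -0.894
vertex -2.158 3.716 -1.634
endloop
endfacet
facet normal 0.744 -0.428 0.514
outer loop
vertex -2.039 2.539 -1.438
vertex -2.246 3.282 -0.52
vertex -2.813 2.227 -0.577
endloop
endfacet
facet normal 0.439 -0.896 0.070
outer loop
vertex -2.039 2.539 -1.438
vertex -2.813 2.227 -0.577
vertex -3.075 2.009 -1.726
endloop
endfacet
facet normal 0.491 -0.638 -0.594
outer loop
vertex -2.039 2.539 -1.438
vertex -3.075 2.009 -1.726
vertex -2.67 2.929 -2.379
endloop
endfacet
facet normal 0.829 -0.009 -0.560
outer loop
vertex -2.039 2.539 -1.438
vertex -2.67 2.929 -2.379
vertex -2.158 3.716 -1.634
endloop
endfacet
facet normal 0.985 0.120 0.125
outer loop
vertex -2.039 2.539 -1.438
vertex -2.158 3.716 -1.634
vertex -2.246 3.282 -0.52
endloop
endfacet
facet normal 0.240 -0.180 0.954
outer loop
vertex -2.813 2.227 -0.577
vertex -2.246 3.282 -0.52
vertex -3.41 3.211 -0.241
endloop
endfacet
facet normal -0.254 -0.938 0.236
outer loop
vertex -3.075 2.009 -1.726
vertex -2.813 2.227 -0.577
vertex -3.922 2.424 -0.986
endloop
endfacet
facet normal -0.169 -0.520 -0.837
outer loop
vertex -2.67 2.929 -2.379
vertex -3.075 2.009 -1.726
vertex -3.834 2.858 -2.1
endloop
endfacet
facet normal 0.377 0.496 -0.783
outer loop
vertex -2.158 3.716 -1.634
vertex -2.67 2.929 -2.379
vertex -3.267 3.913 -2.043
endloop
endfacet
facet normal 0.630 0.706 0.325
outer loop
vertex -2.246 3.282 -0.52
vertex -2.158 3.716 -1.634
vertex -3.005 4.131 -0.894
endloop
endfacet
facet normal -0.896 -0.443 -0.033
outer loop
vertex 0.855 0.395 -2.156
vertex 0.247 1.612 -1.994
vertex 0.831 0.523 -3.208
endloop
endfacet
facet normal 0.444 -0.888 -0.118
outer loop
vertex 1.933 1.068 -3.166
vertex 0.855 0.395 -2.156
vertex 0.831 0.523 -3.208
endloop
endfacet
facet normal -0.896 -0.443 -0.034
outer loop
vertex 0.831 0.523 -3.208
vertex 0.247 1.612 -1.994
vertex 0.223 1.741 -3.046
endloop
endfacet
facet normal -0.022 0.121 -0.992
outer loop
vertex 0.223 1.741 -3.046
vertex 1.933 1.068 -3.166
vertex 0.831 0.523 -3.208
endloop
endfacet
facet normal 0.022 -0.121 0.992
outer loop
vertex 0.855 0.395 -2.156
vertex 1.349 2.157 -1.952
vertex 0.247 1.612 -1.994
endloop
endfacet
facet normal 0.443 -0.889 -0.119
outer loop
vertex 1.957 0.939 -2.114
vertex 0.855 0.395 -2.156
vertex 1.933 1.068 -3.166
endloop
endfacet
facet normal 0.022 -0.121 0.992
outer loop
vertex 1.957 0.939 -2.114
vertex 1.349 2.157 -1.952
vertex 0.855 0.395 -2.156
endloop
endfacet
facet normal -0.444 0.888 0.119
outer loop
vertex 0.247 1.612 -1.994
vertex 1.349 2.157 -1.952
vertex 0.223 1.741 -3.046
endloop
endfacet
facet normal -0.022 0.121 -0.992
outer loop
vertex 1.325 2.285 -3.004
vertex 1.933 1.068 -3.166
vertex 0.223 1.741 -3.046
endloop
endfacet
facet normal -0.443 0.889 0.118
outer loop
vertex 0.223 1.741 -3.046
vertex 1.349 2.157 -1.952
vertex 1.325 2.285 -3.004
endloop
endfacet
facet normal 0.896 0.443 0.034
outer loop
vertex 1.325 2.285 -3.004
vertex 1.957 0.939 -2.114
vertex 1.933 1.068 -3.166
endloop
endfacet
facet normal 0.896 0.443 0.033
outer loop
vertex 1.349 2.157 -1.952
vertex 1.957 0.939 -2.114
vertex 1.325 2.285 -3.004
endloop
endfacet

endsolid


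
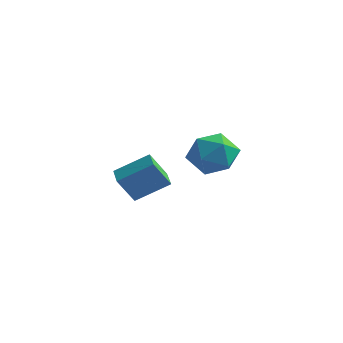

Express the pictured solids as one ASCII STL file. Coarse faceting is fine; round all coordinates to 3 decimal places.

solid 
facet normal -0.976 -0.053 -0.210
outer loop
vertex 0.647 2.602 1.557
vertex 0.594 1.806 2.004
vertex 0.455 2.591 2.452
endloop
endfacet
facet normal -0.765 0.625 -0.156
outer loop
vertex 0.647 2.602 1.557
vertex 0.455 2.591 2.452
vertex 1.034 3.215 2.116
endloop
endfacet
facet normal -0.244 0.733 -0.635
outer loop
vertex 0.647 2.602 1.557
vertex 1.034 3.215 2.116
vertex 1.532 2.814 1.461
endloop
endfacet
facet normal -0.136 0.120 -0.983
outer loop
vertex 0.647 2.602 1.557
vertex 1.532 2.814 1.461
vertex 1.26 1.944 1.392
endloop
endfacet
facet normal -0.587 -0.366 -0.722
outer loop
vertex 0.647 2.602 1.557
vertex 1.26 1.944 1.392
vertex 0.594 1.806 2.004
endloop
endfacet
facet normal -0.488 0.719 0.495
outer loop
vertex 1.034 3.215 2.116
vertex 0.455 2.591 2.452
vertex 1.22 2.796 2.908
endloop
endfacet
facet normal -0.831 -0.379 0.407
outer loop
vertex 0.455 2.591 2.452
vertex 0.594 1.806 2.004
vertex 0.948 1.926 2.839
endloop
endfacet
facet normal -0.203 -0.884 -0.420
outer loop
vertex 0.594 1.806 2.004
vertex 1.26 1.944 1.392
vertex 1.446 1.525 2.184
endloop
endfacet
facet normal 0.529 -0.098 -0.843
outer loop
vertex 1.26 1.944 1.392
vertex 1.532 2.814 1.461
vertex 2.025 2.149 1.848
endloop
endfacet
facet normal 0.353 0.893 -0.278
outer loop
vertex 1.532 2.814 1.461
vertex 1.034 3.215 2.116
vertex 1.886 2.934 2.296
endloop
endfacet
facet normal 0.136 -0.120 0.983
outer loop
vertex 1.833 2.138 2.743
vertex 1.22 2.796 2.908
vertex 0.948 1.926 2.839
endloop
endfacet
facet normal 0.244 -0.733 0.635
outer loop
vertex 1.833 2.138 2.743
vertex 0.948 1.926 2.839
vertex 1.446 1.525 2.184
endloop
endfacet
facet normal 0.765 -0.625 0.156
outer loop
vertex 1.833 2.138 2.743
vertex 1.446 1.525 2.184
vertex 2.025 2.149 1.848
endloop
endfacet
facet normal 0.976 0.053 0.210
outer loop
vertex 1.833 2.138 2.743
vertex 2.025 2.149 1.848
vertex 1.886 2.934 2.296
endloop
endfacet
facet normal 0.587 0.366 0.722
outer loop
vertex 1.833 2.138 2.743
vertex 1.886 2.934 2.296
vertex 1.22 2.796 2.908
endloop
endfacet
facet normal -0.529 0.098 0.843
outer loop
vertex 0.948 1.926 2.839
vertex 1.22 2.796 2.908
vertex 0.455 2.591 2.452
endloop
endfacet
facet normal -0.353 -0.893 0.278
outer loop
vertex 1.446 1.525 2.184
vertex 0.948 1.926 2.839
vertex 0.594 1.806 2.004
endloop
endfacet
facet normal 0.488 -0.719 -0.495
outer loop
vertex 2.025 2.149 1.848
vertex 1.446 1.525 2.184
vertex 1.26 1.944 1.392
endloop
endfacet
facet normal 0.831 0.379 -0.407
outer loop
vertex 1.886 2.934 2.296
vertex 2.025 2.149 1.848
vertex 1.532 2.814 1.461
endloop
endfacet
facet normal 0.203 0.884 0.420
outer loop
vertex 1.22 2.796 2.908
vertex 1.886 2.934 2.296
vertex 1.034 3.215 2.116
endloop
endfacet
facet normal -0.733 0.666 0.139
outer loop
vertex -3.344 2.929 0.213
vertex -2.467 3.743 0.94
vertex -3.042 3.463 -0.748
endloop
endfacet
facet normal -0.627 -0.580 -0.520
outer loop
vertex -2.353 2.837 -0.88
vertex -3.344 2.929 0.213
vertex -3.042 3.463 -0.748
endloop
endfacet
facet normal -0.733 0.666 0.139
outer loop
vertex -3.042 3.463 -0.748
vertex -2.467 3.743 0.94
vertex -2.165 4.277 -0.022
endloop
endfacet
facet normal 0.264 0.468 -0.843
outer loop
vertex -2.165 4.277 -0.022
vertex -2.353 2.837 -0.88
vertex -3.042 3.463 -0.748
endloop
endfacet
facet normal -0.264 -0.468 0.843
outer loop
vertex -3.344 2.929 0.213
vertex -1.778 3.117 0.808
vertex -2.467 3.743 0.94
endloop
endfacet
facet normal -0.627 -0.581 -0.519
outer loop
vertex -2.655 2.303 0.082
vertex -3.344 2.929 0.213
vertex -2.353 2.837 -0.88
endloop
endfacet
facet normal -0.264 -0.468 0.844
outer loop
vertex -2.655 2.303 0.082
vertex -1.778 3.117 0.808
vertex -3.344 2.929 0.213
endloop
endfacet
facet normal 0.627 0.581 0.519
outer loop
vertex -2.467 3.743 0.94
vertex -1.778 3.117 0.808
vertex -2.165 4.277 -0.022
endloop
endfacet
facet normal 0.265 0.468 -0.843
outer loop
vertex -1.476 3.651 -0.153
vertex -2.353 2.837 -0.88
vertex -2.165 4.277 -0.022
endloop
endfacet
facet normal 0.627 0.581 0.520
outer loop
vertex -2.165 4.277 -0.022
vertex -1.778 3.117 0.808
vertex -1.476 3.651 -0.153
endloop
endfacet
facet normal 0.733 -0.666 -0.139
outer loop
vertex -1.476 3.651 -0.153
vertex -2.655 2.303 0.082
vertex -2.353 2.837 -0.88
endloop
endfacet
facet normal 0.733 -0.666 -0.139
outer loop
vertex -1.778 3.117 0.808
vertex -2.655 2.303 0.082
vertex -1.476 3.651 -0.153
endloop
endfacet

endsolid


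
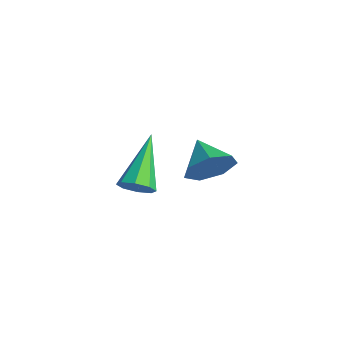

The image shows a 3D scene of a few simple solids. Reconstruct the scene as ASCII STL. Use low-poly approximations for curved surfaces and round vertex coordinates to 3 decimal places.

solid 
facet normal 0.600 -0.561 -0.571
outer loop
vertex 1.72 -3.804 0.045
vertex 1.22 -4.009 -0.279
vertex 1.619 -3.525 -0.335
endloop
endfacet
facet normal 0.584 0.721 0.374
outer loop
vertex 1.72 -3.804 0.045
vertex 1.619 -3.525 -0.335
vertex -0.04 -2.831 0.919
endloop
endfacet
facet normal 0.600 -0.561 -0.571
outer loop
vertex 1.619 -3.525 -0.335
vertex 1.22 -4.009 -0.279
vertex 1.285 -3.529 -0.682
endloop
endfacet
facet normal 0.225 0.948 -0.227
outer loop
vertex 1.619 -3.525 -0.335
vertex 1.285 -3.529 -0.682
vertex -0.04 -2.831 0.919
endloop
endfacet
facet normal 0.600 -0.561 -0.571
outer loop
vertex 1.285 -3.529 -0.682
vertex 1.22 -4.009 -0.279
vertex 0.912 -3.814 -0.794
endloop
endfacet
facet normal -0.360 0.709 -0.607
outer loop
vertex 1.285 -3.529 -0.682
vertex 0.912 -3.814 -0.794
vertex -0.04 -2.831 0.919
endloop
endfacet
facet normal 0.600 -0.561 -0.571
outer loop
vertex 0.912 -3.814 -0.794
vertex 1.22 -4.009 -0.279
vertex 0.72 -4.213 -0.604
endloop
endfacet
facet normal -0.829 0.141 -0.541
outer loop
vertex 0.912 -3.814 -0.794
vertex 0.72 -4.213 -0.604
vertex -0.04 -2.831 0.919
endloop
endfacet
facet normal 0.600 -0.561 -0.571
outer loop
vertex 0.72 -4.213 -0.604
vertex 1.22 -4.009 -0.279
vertex 0.82 -4.493 -0.224
endloop
endfacet
facet normal -0.905 -0.419 -0.071
outer loop
vertex 0.72 -4.213 -0.604
vertex 0.82 -4.493 -0.224
vertex -0.04 -2.831 0.919
endloop
endfacet
facet normal 0.600 -0.561 -0.571
outer loop
vertex 0.82 -4.493 -0.224
vertex 1.22 -4.009 -0.279
vertex 1.154 -4.489 0.123
endloop
endfacet
facet normal -0.545 -0.648 0.532
outer loop
vertex 0.82 -4.493 -0.224
vertex 1.154 -4.489 0.123
vertex -0.04 -2.831 0.919
endloop
endfacet
facet normal 0.600 -0.561 -0.571
outer loop
vertex 1.154 -4.489 0.123
vertex 1.22 -4.009 -0.279
vertex 1.527 -4.204 0.235
endloop
endfacet
facet normal 0.039 -0.409 0.912
outer loop
vertex 1.154 -4.489 0.123
vertex 1.527 -4.204 0.235
vertex -0.04 -2.831 0.919
endloop
endfacet
facet normal 0.600 -0.561 -0.571
outer loop
vertex 1.527 -4.204 0.235
vertex 1.22 -4.009 -0.279
vertex 1.72 -3.804 0.045
endloop
endfacet
facet normal 0.508 0.157 0.847
outer loop
vertex 1.527 -4.204 0.235
vertex 1.72 -3.804 0.045
vertex -0.04 -2.831 0.919
endloop
endfacet
facet normal 0.913 -0.115 -0.391
outer loop
vertex -0.746 0.472 -1.908
vertex -1.108 -0.108 -2.582
vertex -0.999 0.846 -2.609
endloop
endfacet
facet normal -0.266 0.807 0.527
outer loop
vertex -0.746 0.472 -1.908
vertex -0.999 0.846 -2.609
vertex -2.332 0.048 -2.058
endloop
endfacet
facet normal 0.913 -0.115 -0.391
outer loop
vertex -0.999 0.846 -2.609
vertex -1.108 -0.108 -2.582
vertex -1.334 0.501 -3.289
endloop
endfacet
facet normal -0.552 0.821 -0.145
outer loop
vertex -0.999 0.846 -2.609
vertex -1.334 0.501 -3.289
vertex -2.332 0.048 -2.058
endloop
endfacet
facet normal 0.913 -0.116 -0.392
outer loop
vertex -1.334 0.501 -3.289
vertex -1.108 -0.108 -2.582
vertex -1.5 -0.302 -3.437
endloop
endfacet
facet normal -0.794 0.265 -0.547
outer loop
vertex -1.334 0.501 -3.289
vertex -1.5 -0.302 -3.437
vertex -2.332 0.048 -2.058
endloop
endfacet
facet normal 0.913 -0.116 -0.392
outer loop
vertex -1.5 -0.302 -3.437
vertex -1.108 -0.108 -2.582
vertex -1.37 -0.959 -2.941
endloop
endfacet
facet normal -0.812 -0.445 -0.377
outer loop
vertex -1.5 -0.302 -3.437
vertex -1.37 -0.959 -2.941
vertex -2.332 0.048 -2.058
endloop
endfacet
facet normal 0.913 -0.116 -0.391
outer loop
vertex -1.37 -0.959 -2.941
vertex -1.108 -0.108 -2.582
vertex -1.044 -0.975 -2.175
endloop
endfacet
facet normal -0.591 -0.771 0.236
outer loop
vertex -1.37 -0.959 -2.941
vertex -1.044 -0.975 -2.175
vertex -2.332 0.048 -2.058
endloop
endfacet
facet normal 0.913 -0.116 -0.391
outer loop
vertex -1.044 -0.975 -2.175
vertex -1.108 -0.108 -2.582
vertex -0.766 -0.338 -1.715
endloop
endfacet
facet normal -0.298 -0.470 0.831
outer loop
vertex -1.044 -0.975 -2.175
vertex -0.766 -0.338 -1.715
vertex -2.332 0.048 -2.058
endloop
endfacet
facet normal 0.913 -0.116 -0.391
outer loop
vertex -0.766 -0.338 -1.715
vertex -1.108 -0.108 -2.582
vertex -0.746 0.472 -1.908
endloop
endfacet
facet normal -0.153 0.233 0.960
outer loop
vertex -0.766 -0.338 -1.715
vertex -0.746 0.472 -1.908
vertex -2.332 0.048 -2.058
endloop
endfacet

endsolid


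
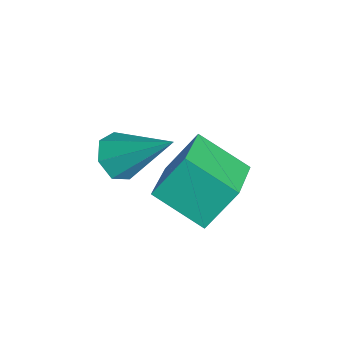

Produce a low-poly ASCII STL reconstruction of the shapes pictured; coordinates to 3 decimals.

solid 
facet normal -0.438 -0.639 -0.632
outer loop
vertex 1.368 -0.883 1.663
vertex 0.899 -1.09 2.197
vertex 0.822 -0.547 1.701
endloop
endfacet
facet normal 0.418 0.739 -0.529
outer loop
vertex 1.368 -0.883 1.663
vertex 0.822 -0.547 1.701
vertex 1.761 0.17 3.443
endloop
endfacet
facet normal -0.437 -0.640 -0.632
outer loop
vertex 0.822 -0.547 1.701
vertex 0.899 -1.09 2.197
vertex 0.334 -0.62 2.112
endloop
endfacet
facet normal -0.316 0.925 -0.211
outer loop
vertex 0.822 -0.547 1.701
vertex 0.334 -0.62 2.112
vertex 1.761 0.17 3.443
endloop
endfacet
facet normal -0.438 -0.640 -0.631
outer loop
vertex 0.334 -0.62 2.112
vertex 0.899 -1.09 2.197
vertex 0.272 -1.047 2.588
endloop
endfacet
facet normal -0.707 0.570 0.419
outer loop
vertex 0.334 -0.62 2.112
vertex 0.272 -1.047 2.588
vertex 1.761 0.17 3.443
endloop
endfacet
facet normal -0.438 -0.639 -0.632
outer loop
vertex 0.272 -1.047 2.588
vertex 0.899 -1.09 2.197
vertex 0.682 -1.507 2.769
endloop
endfacet
facet normal -0.459 -0.061 0.886
outer loop
vertex 0.272 -1.047 2.588
vertex 0.682 -1.507 2.769
vertex 1.761 0.17 3.443
endloop
endfacet
facet normal -0.437 -0.640 -0.632
outer loop
vertex 0.682 -1.507 2.769
vertex 0.899 -1.09 2.197
vertex 1.256 -1.653 2.52
endloop
endfacet
facet normal 0.239 -0.490 0.838
outer loop
vertex 0.682 -1.507 2.769
vertex 1.256 -1.653 2.52
vertex 1.761 0.17 3.443
endloop
endfacet
facet normal -0.437 -0.640 -0.632
outer loop
vertex 1.256 -1.653 2.52
vertex 0.899 -1.09 2.197
vertex 1.561 -1.375 2.028
endloop
endfacet
facet normal 0.864 -0.397 0.311
outer loop
vertex 1.256 -1.653 2.52
vertex 1.561 -1.375 2.028
vertex 1.761 0.17 3.443
endloop
endfacet
facet normal -0.437 -0.640 -0.632
outer loop
vertex 1.561 -1.375 2.028
vertex 0.899 -1.09 2.197
vertex 1.368 -0.883 1.663
endloop
endfacet
facet normal 0.943 0.150 -0.297
outer loop
vertex 1.561 -1.375 2.028
vertex 1.368 -0.883 1.663
vertex 1.761 0.17 3.443
endloop
endfacet
facet normal -0.834 0.389 -0.391
outer loop
vertex -0.481 1.349 1.146
vertex 0.455 2.542 0.335
vertex -0.347 0.421 -0.063
endloop
endfacet
facet normal -0.544 -0.693 0.472
outer loop
vertex 1.205 -0.302 0.665
vertex -0.481 1.349 1.146
vertex -0.347 0.421 -0.063
endloop
endfacet
facet normal -0.834 0.389 -0.392
outer loop
vertex -0.347 0.421 -0.063
vertex 0.455 2.542 0.335
vertex 0.59 1.614 -0.874
endloop
endfacet
facet normal 0.088 -0.606 -0.790
outer loop
vertex 0.59 1.614 -0.874
vertex 1.205 -0.302 0.665
vertex -0.347 0.421 -0.063
endloop
endfacet
facet normal -0.088 0.606 0.790
outer loop
vertex -0.481 1.349 1.146
vertex 2.007 1.819 1.063
vertex 0.455 2.542 0.335
endloop
endfacet
facet normal -0.545 -0.694 0.472
outer loop
vertex 1.07 0.626 1.874
vertex -0.481 1.349 1.146
vertex 1.205 -0.302 0.665
endloop
endfacet
facet normal -0.088 0.606 0.790
outer loop
vertex 1.07 0.626 1.874
vertex 2.007 1.819 1.063
vertex -0.481 1.349 1.146
endloop
endfacet
facet normal 0.544 0.694 -0.472
outer loop
vertex 0.455 2.542 0.335
vertex 2.007 1.819 1.063
vertex 0.59 1.614 -0.874
endloop
endfacet
facet normal 0.088 -0.606 -0.790
outer loop
vertex 2.141 0.891 -0.146
vertex 1.205 -0.302 0.665
vertex 0.59 1.614 -0.874
endloop
endfacet
facet normal 0.545 0.693 -0.472
outer loop
vertex 0.59 1.614 -0.874
vertex 2.007 1.819 1.063
vertex 2.141 0.891 -0.146
endloop
endfacet
facet normal 0.834 -0.388 0.391
outer loop
vertex 2.141 0.891 -0.146
vertex 1.07 0.626 1.874
vertex 1.205 -0.302 0.665
endloop
endfacet
facet normal 0.834 -0.389 0.391
outer loop
vertex 2.007 1.819 1.063
vertex 1.07 0.626 1.874
vertex 2.141 0.891 -0.146
endloop
endfacet

endsolid


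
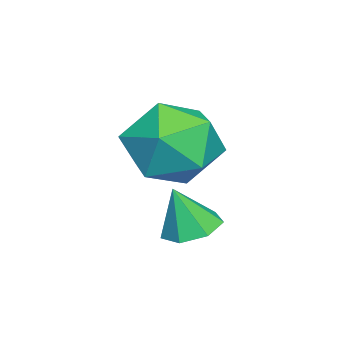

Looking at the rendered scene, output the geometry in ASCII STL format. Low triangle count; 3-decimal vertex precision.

solid 
facet normal -0.148 0.292 -0.945
outer loop
vertex -2.917 -1.184 0.664
vertex -3.215 -0.723 0.853
vertex -2.646 -0.768 0.75
endloop
endfacet
facet normal 0.805 -0.563 0.187
outer loop
vertex -2.917 -1.184 0.664
vertex -2.646 -0.768 0.75
vertex -3.065 -1.017 1.807
endloop
endfacet
facet normal -0.148 0.291 -0.945
outer loop
vertex -2.646 -0.768 0.75
vertex -3.215 -0.723 0.853
vertex -2.803 -0.319 0.913
endloop
endfacet
facet normal 0.902 0.171 0.398
outer loop
vertex -2.646 -0.768 0.75
vertex -2.803 -0.319 0.913
vertex -3.065 -1.017 1.807
endloop
endfacet
facet normal -0.148 0.292 -0.945
outer loop
vertex -2.803 -0.319 0.913
vertex -3.215 -0.723 0.853
vertex -3.27 -0.174 1.031
endloop
endfacet
facet normal 0.371 0.676 0.637
outer loop
vertex -2.803 -0.319 0.913
vertex -3.27 -0.174 1.031
vertex -3.065 -1.017 1.807
endloop
endfacet
facet normal -0.146 0.292 -0.945
outer loop
vertex -3.27 -0.174 1.031
vertex -3.215 -0.723 0.853
vertex -3.696 -0.442 1.014
endloop
endfacet
facet normal -0.388 0.571 0.723
outer loop
vertex -3.27 -0.174 1.031
vertex -3.696 -0.442 1.014
vertex -3.065 -1.017 1.807
endloop
endfacet
facet normal -0.146 0.291 -0.945
outer loop
vertex -3.696 -0.442 1.014
vertex -3.215 -0.723 0.853
vertex -3.759 -0.922 0.876
endloop
endfacet
facet normal -0.803 -0.065 0.592
outer loop
vertex -3.696 -0.442 1.014
vertex -3.759 -0.922 0.876
vertex -3.065 -1.017 1.807
endloop
endfacet
facet normal -0.146 0.290 -0.946
outer loop
vertex -3.759 -0.922 0.876
vertex -3.215 -0.723 0.853
vertex -3.412 -1.252 0.721
endloop
endfacet
facet normal -0.563 -0.752 0.343
outer loop
vertex -3.759 -0.922 0.876
vertex -3.412 -1.252 0.721
vertex -3.065 -1.017 1.807
endloop
endfacet
facet normal -0.149 0.291 -0.945
outer loop
vertex -3.412 -1.252 0.721
vertex -3.215 -0.723 0.853
vertex -2.917 -1.184 0.664
endloop
endfacet
facet normal 0.153 -0.975 0.162
outer loop
vertex -3.412 -1.252 0.721
vertex -2.917 -1.184 0.664
vertex -3.065 -1.017 1.807
endloop
endfacet
facet normal 0.386 0.195 0.902
outer loop
vertex -3.533 -0.501 3.257
vertex -3.671 -1.454 3.522
vertex -2.813 -1.173 3.094
endloop
endfacet
facet normal 0.671 0.621 0.405
outer loop
vertex -3.533 -0.501 3.257
vertex -2.813 -1.173 3.094
vertex -3.024 -0.49 2.397
endloop
endfacet
facet normal 0.141 0.985 0.096
outer loop
vertex -3.533 -0.501 3.257
vertex -3.024 -0.49 2.397
vertex -4.013 -0.348 2.394
endloop
endfacet
facet normal -0.472 0.785 0.402
outer loop
vertex -3.533 -0.501 3.257
vertex -4.013 -0.348 2.394
vertex -4.413 -0.944 3.089
endloop
endfacet
facet normal -0.321 0.297 0.899
outer loop
vertex -3.533 -0.501 3.257
vertex -4.413 -0.944 3.089
vertex -3.671 -1.454 3.522
endloop
endfacet
facet normal 0.974 0.208 -0.091
outer loop
vertex -3.024 -0.49 2.397
vertex -2.813 -1.173 3.094
vertex -2.847 -1.436 2.131
endloop
endfacet
facet normal 0.512 -0.481 0.711
outer loop
vertex -2.813 -1.173 3.094
vertex -3.671 -1.454 3.522
vertex -3.247 -2.032 2.826
endloop
endfacet
facet normal -0.631 -0.317 0.708
outer loop
vertex -3.671 -1.454 3.522
vertex -4.413 -0.944 3.089
vertex -4.236 -1.89 2.823
endloop
endfacet
facet normal -0.876 0.473 -0.098
outer loop
vertex -4.413 -0.944 3.089
vertex -4.013 -0.348 2.394
vertex -4.447 -1.207 2.126
endloop
endfacet
facet normal 0.116 0.798 -0.592
outer loop
vertex -4.013 -0.348 2.394
vertex -3.024 -0.49 2.397
vertex -3.589 -0.926 1.698
endloop
endfacet
facet normal 0.472 -0.785 -0.402
outer loop
vertex -3.727 -1.879 1.963
vertex -2.847 -1.436 2.131
vertex -3.247 -2.032 2.826
endloop
endfacet
facet normal -0.141 -0.985 -0.096
outer loop
vertex -3.727 -1.879 1.963
vertex -3.247 -2.032 2.826
vertex -4.236 -1.89 2.823
endloop
endfacet
facet normal -0.671 -0.621 -0.405
outer loop
vertex -3.727 -1.879 1.963
vertex -4.236 -1.89 2.823
vertex -4.447 -1.207 2.126
endloop
endfacet
facet normal -0.386 -0.195 -0.902
outer loop
vertex -3.727 -1.879 1.963
vertex -4.447 -1.207 2.126
vertex -3.589 -0.926 1.698
endloop
endfacet
facet normal 0.321 -0.297 -0.899
outer loop
vertex -3.727 -1.879 1.963
vertex -3.589 -0.926 1.698
vertex -2.847 -1.436 2.131
endloop
endfacet
facet normal 0.876 -0.473 0.098
outer loop
vertex -3.247 -2.032 2.826
vertex -2.847 -1.436 2.131
vertex -2.813 -1.173 3.094
endloop
endfacet
facet normal -0.116 -0.798 0.592
outer loop
vertex -4.236 -1.89 2.823
vertex -3.247 -2.032 2.826
vertex -3.671 -1.454 3.522
endloop
endfacet
facet normal -0.974 -0.208 0.091
outer loop
vertex -4.447 -1.207 2.126
vertex -4.236 -1.89 2.823
vertex -4.413 -0.944 3.089
endloop
endfacet
facet normal -0.512 0.481 -0.711
outer loop
vertex -3.589 -0.926 1.698
vertex -4.447 -1.207 2.126
vertex -4.013 -0.348 2.394
endloop
endfacet
facet normal 0.631 0.317 -0.708
outer loop
vertex -2.847 -1.436 2.131
vertex -3.589 -0.926 1.698
vertex -3.024 -0.49 2.397
endloop
endfacet

endsolid


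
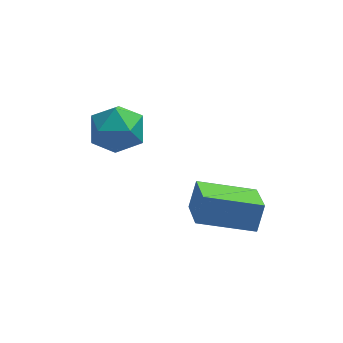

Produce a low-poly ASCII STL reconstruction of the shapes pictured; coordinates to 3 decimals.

solid 
facet normal -0.962 0.022 0.271
outer loop
vertex 0.795 0.236 -2.879
vertex 0.669 1.442 -3.425
vertex 0.543 -0.18 -3.741
endloop
endfacet
facet normal 0.094 -0.907 0.410
outer loop
vertex 2.371 -0.222 -4.255
vertex 0.795 0.236 -2.879
vertex 0.543 -0.18 -3.741
endloop
endfacet
facet normal -0.962 0.022 0.271
outer loop
vertex 0.543 -0.18 -3.741
vertex 0.669 1.442 -3.425
vertex 0.417 1.026 -4.287
endloop
endfacet
facet normal -0.254 -0.421 -0.871
outer loop
vertex 0.417 1.026 -4.287
vertex 2.371 -0.222 -4.255
vertex 0.543 -0.18 -3.741
endloop
endfacet
facet normal 0.254 0.421 0.871
outer loop
vertex 0.795 0.236 -2.879
vertex 2.497 1.4 -3.939
vertex 0.669 1.442 -3.425
endloop
endfacet
facet normal 0.094 -0.907 0.410
outer loop
vertex 2.623 0.194 -3.393
vertex 0.795 0.236 -2.879
vertex 2.371 -0.222 -4.255
endloop
endfacet
facet normal 0.254 0.421 0.871
outer loop
vertex 2.623 0.194 -3.393
vertex 2.497 1.4 -3.939
vertex 0.795 0.236 -2.879
endloop
endfacet
facet normal -0.094 0.907 -0.410
outer loop
vertex 0.669 1.442 -3.425
vertex 2.497 1.4 -3.939
vertex 0.417 1.026 -4.287
endloop
endfacet
facet normal -0.254 -0.421 -0.871
outer loop
vertex 2.245 0.984 -4.801
vertex 2.371 -0.222 -4.255
vertex 0.417 1.026 -4.287
endloop
endfacet
facet normal -0.094 0.907 -0.410
outer loop
vertex 0.417 1.026 -4.287
vertex 2.497 1.4 -3.939
vertex 2.245 0.984 -4.801
endloop
endfacet
facet normal 0.962 -0.022 -0.271
outer loop
vertex 2.245 0.984 -4.801
vertex 2.623 0.194 -3.393
vertex 2.371 -0.222 -4.255
endloop
endfacet
facet normal 0.962 -0.022 -0.271
outer loop
vertex 2.497 1.4 -3.939
vertex 2.623 0.194 -3.393
vertex 2.245 0.984 -4.801
endloop
endfacet
facet normal -0.330 0.668 0.667
outer loop
vertex -1.569 4.13 -2.294
vertex -2.422 3.656 -2.241
vertex -1.69 3.416 -1.638
endloop
endfacet
facet normal 0.378 0.591 0.713
outer loop
vertex -1.569 4.13 -2.294
vertex -1.69 3.416 -1.638
vertex -0.853 3.483 -2.138
endloop
endfacet
facet normal 0.659 0.748 0.076
outer loop
vertex -1.569 4.13 -2.294
vertex -0.853 3.483 -2.138
vertex -1.067 3.764 -3.049
endloop
endfacet
facet normal 0.126 0.923 -0.364
outer loop
vertex -1.569 4.13 -2.294
vertex -1.067 3.764 -3.049
vertex -2.036 3.871 -3.113
endloop
endfacet
facet normal -0.486 0.874 0.001
outer loop
vertex -1.569 4.13 -2.294
vertex -2.036 3.871 -3.113
vertex -2.422 3.656 -2.241
endloop
endfacet
facet normal 0.516 -0.096 0.851
outer loop
vertex -0.853 3.483 -2.138
vertex -1.69 3.416 -1.638
vertex -1.264 2.609 -1.987
endloop
endfacet
facet normal -0.630 0.030 0.776
outer loop
vertex -1.69 3.416 -1.638
vertex -2.422 3.656 -2.241
vertex -2.233 2.716 -2.051
endloop
endfacet
facet normal -0.882 0.363 -0.301
outer loop
vertex -2.422 3.656 -2.241
vertex -2.036 3.871 -3.113
vertex -2.447 2.997 -2.962
endloop
endfacet
facet normal 0.108 0.442 -0.891
outer loop
vertex -2.036 3.871 -3.113
vertex -1.067 3.764 -3.049
vertex -1.61 3.064 -3.462
endloop
endfacet
facet normal 0.971 0.159 -0.179
outer loop
vertex -1.067 3.764 -3.049
vertex -0.853 3.483 -2.138
vertex -0.878 2.824 -2.859
endloop
endfacet
facet normal -0.126 -0.923 0.364
outer loop
vertex -1.731 2.35 -2.806
vertex -1.264 2.609 -1.987
vertex -2.233 2.716 -2.051
endloop
endfacet
facet normal -0.659 -0.748 -0.076
outer loop
vertex -1.731 2.35 -2.806
vertex -2.233 2.716 -2.051
vertex -2.447 2.997 -2.962
endloop
endfacet
facet normal -0.378 -0.591 -0.713
outer loop
vertex -1.731 2.35 -2.806
vertex -2.447 2.997 -2.962
vertex -1.61 3.064 -3.462
endloop
endfacet
facet normal 0.330 -0.668 -0.667
outer loop
vertex -1.731 2.35 -2.806
vertex -1.61 3.064 -3.462
vertex -0.878 2.824 -2.859
endloop
endfacet
facet normal 0.486 -0.874 -0.001
outer loop
vertex -1.731 2.35 -2.806
vertex -0.878 2.824 -2.859
vertex -1.264 2.609 -1.987
endloop
endfacet
facet normal -0.108 -0.442 0.891
outer loop
vertex -2.233 2.716 -2.051
vertex -1.264 2.609 -1.987
vertex -1.69 3.416 -1.638
endloop
endfacet
facet normal -0.971 -0.159 0.179
outer loop
vertex -2.447 2.997 -2.962
vertex -2.233 2.716 -2.051
vertex -2.422 3.656 -2.241
endloop
endfacet
facet normal -0.516 0.096 -0.851
outer loop
vertex -1.61 3.064 -3.462
vertex -2.447 2.997 -2.962
vertex -2.036 3.871 -3.113
endloop
endfacet
facet normal 0.630 -0.030 -0.776
outer loop
vertex -0.878 2.824 -2.859
vertex -1.61 3.064 -3.462
vertex -1.067 3.764 -3.049
endloop
endfacet
facet normal 0.882 -0.363 0.301
outer loop
vertex -1.264 2.609 -1.987
vertex -0.878 2.824 -2.859
vertex -0.853 3.483 -2.138
endloop
endfacet

endsolid
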